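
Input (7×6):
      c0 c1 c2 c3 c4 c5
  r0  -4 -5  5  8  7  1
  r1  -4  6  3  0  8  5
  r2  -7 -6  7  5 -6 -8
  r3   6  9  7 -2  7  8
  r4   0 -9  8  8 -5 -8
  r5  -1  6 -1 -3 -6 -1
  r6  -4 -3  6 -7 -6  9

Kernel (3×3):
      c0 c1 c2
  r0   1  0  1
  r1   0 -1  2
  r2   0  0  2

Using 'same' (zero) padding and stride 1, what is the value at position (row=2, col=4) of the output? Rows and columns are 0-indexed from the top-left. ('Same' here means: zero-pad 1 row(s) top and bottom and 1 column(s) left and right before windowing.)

11

The receptive field on the zero-padded input at this output position is [0 8 5 / 5 -6 -8 / -2 7 8]. Elementwise product with the kernel and sum: 0·1 + 5·1 + -6·-1 + -8·2 + 8·2.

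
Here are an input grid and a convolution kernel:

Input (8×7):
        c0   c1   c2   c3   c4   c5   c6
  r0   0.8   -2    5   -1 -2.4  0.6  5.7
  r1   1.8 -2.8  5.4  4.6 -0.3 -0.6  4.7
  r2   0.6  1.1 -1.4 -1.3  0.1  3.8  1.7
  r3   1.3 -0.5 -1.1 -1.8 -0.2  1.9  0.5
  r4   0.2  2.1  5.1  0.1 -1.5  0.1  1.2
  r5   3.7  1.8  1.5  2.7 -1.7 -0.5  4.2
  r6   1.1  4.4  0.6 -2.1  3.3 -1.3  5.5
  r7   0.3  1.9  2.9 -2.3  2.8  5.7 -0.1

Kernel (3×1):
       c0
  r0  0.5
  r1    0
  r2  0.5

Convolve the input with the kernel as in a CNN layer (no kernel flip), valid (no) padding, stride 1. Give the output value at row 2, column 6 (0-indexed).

The receptive field on the input at this output position is [1.7 / 0.5 / 1.2]. Elementwise product with the kernel and sum: 1.7·0.5 + 1.2·0.5.

1.45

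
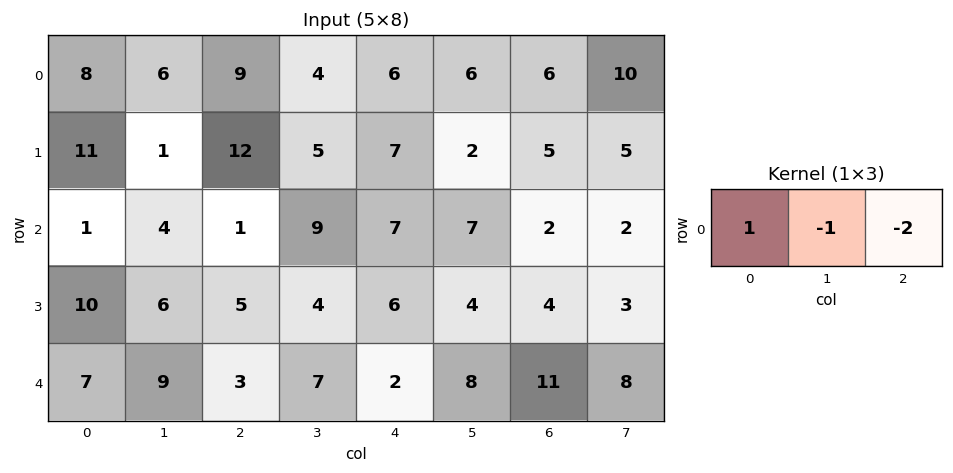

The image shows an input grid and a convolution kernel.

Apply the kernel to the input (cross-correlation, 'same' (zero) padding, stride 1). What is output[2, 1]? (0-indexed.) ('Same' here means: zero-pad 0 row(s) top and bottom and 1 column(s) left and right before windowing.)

-5

The receptive field on the zero-padded input at this output position is [1 4 1]. Elementwise product with the kernel and sum: 1·1 + 4·-1 + 1·-2.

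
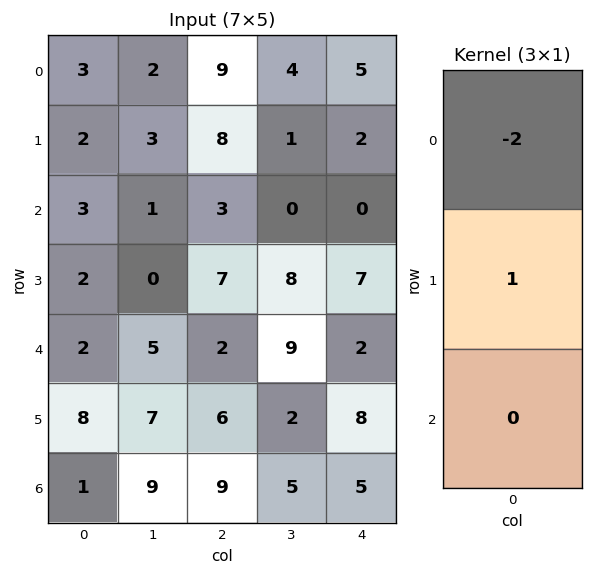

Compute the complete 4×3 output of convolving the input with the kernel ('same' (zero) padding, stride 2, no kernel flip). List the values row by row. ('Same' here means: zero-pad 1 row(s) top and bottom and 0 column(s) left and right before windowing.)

3 9 5
-1 -13 -4
-2 -12 -12
-15 -3 -11

Output[0,0]: The receptive field on the zero-padded input at this output position is [0 / 3 / 2]. Elementwise product with the kernel and sum: 0·-2 + 3·1.
Output[0,1]: The receptive field on the zero-padded input at this output position is [0 / 9 / 8]. Elementwise product with the kernel and sum: 0·-2 + 9·1.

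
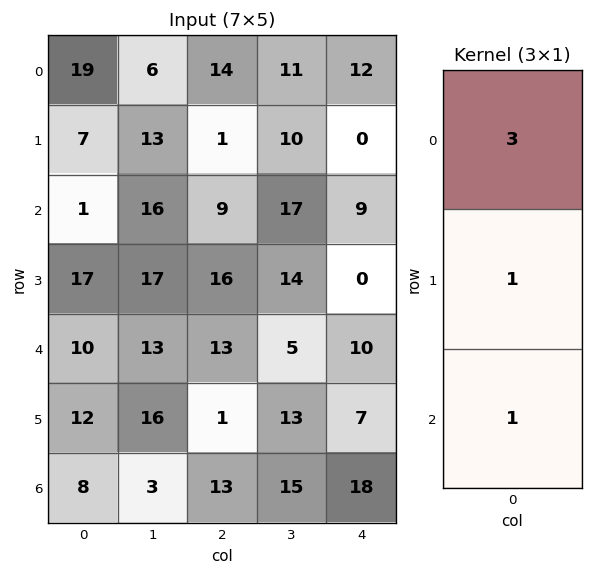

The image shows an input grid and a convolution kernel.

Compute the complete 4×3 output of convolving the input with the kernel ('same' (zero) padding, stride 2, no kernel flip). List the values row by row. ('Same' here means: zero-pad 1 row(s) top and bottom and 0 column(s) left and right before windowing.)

26 15 12
39 28 9
73 62 17
44 16 39

Output[0,0]: The receptive field on the zero-padded input at this output position is [0 / 19 / 7]. Elementwise product with the kernel and sum: 0·3 + 19·1 + 7·1.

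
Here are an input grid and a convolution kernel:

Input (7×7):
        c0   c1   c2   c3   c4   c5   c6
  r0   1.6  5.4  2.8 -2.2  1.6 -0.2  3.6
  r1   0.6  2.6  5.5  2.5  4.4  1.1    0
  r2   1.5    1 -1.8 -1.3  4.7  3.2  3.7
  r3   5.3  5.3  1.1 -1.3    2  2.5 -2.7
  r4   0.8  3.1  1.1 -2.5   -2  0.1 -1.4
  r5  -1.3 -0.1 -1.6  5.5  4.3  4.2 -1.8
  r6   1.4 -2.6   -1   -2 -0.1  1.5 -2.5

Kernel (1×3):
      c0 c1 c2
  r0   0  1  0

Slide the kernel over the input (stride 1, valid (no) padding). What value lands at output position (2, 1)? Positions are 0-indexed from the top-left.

-1.8

The receptive field on the input at this output position is [1 -1.8 -1.3]. Elementwise product with the kernel and sum: -1.8·1.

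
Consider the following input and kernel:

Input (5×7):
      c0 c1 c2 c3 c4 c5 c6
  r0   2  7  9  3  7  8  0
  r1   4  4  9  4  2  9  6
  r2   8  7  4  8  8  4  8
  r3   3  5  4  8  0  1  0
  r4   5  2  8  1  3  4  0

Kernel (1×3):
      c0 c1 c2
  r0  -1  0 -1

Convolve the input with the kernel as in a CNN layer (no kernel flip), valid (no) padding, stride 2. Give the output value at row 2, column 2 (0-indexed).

The receptive field on the input at this output position is [3 4 0]. Elementwise product with the kernel and sum: 3·-1 + 0·-1.

-3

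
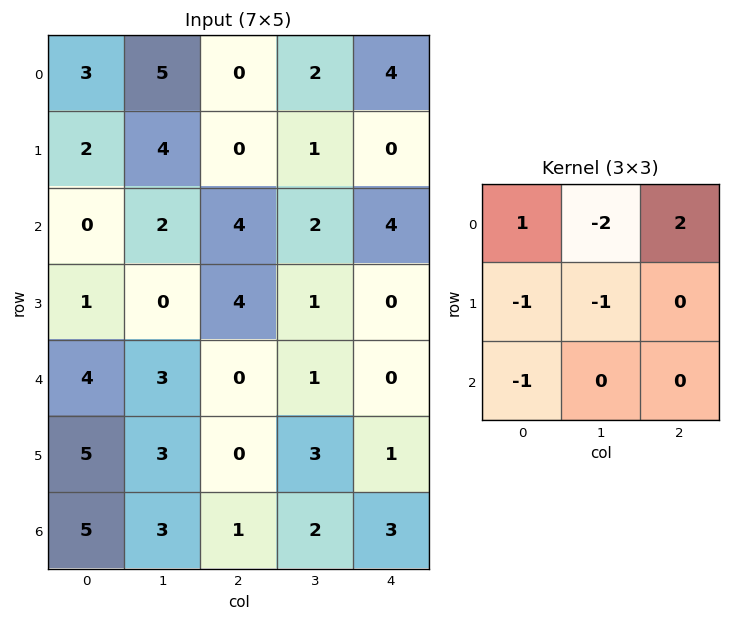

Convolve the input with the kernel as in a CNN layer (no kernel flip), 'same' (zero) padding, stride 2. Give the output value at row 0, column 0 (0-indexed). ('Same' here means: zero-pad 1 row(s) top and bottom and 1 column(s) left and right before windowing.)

The receptive field on the zero-padded input at this output position is [0 0 0 / 0 3 5 / 0 2 4]. Elementwise product with the kernel and sum: 0·1 + 0·-2 + 0·2 + 0·-1 + 3·-1 + 0·-1.

-3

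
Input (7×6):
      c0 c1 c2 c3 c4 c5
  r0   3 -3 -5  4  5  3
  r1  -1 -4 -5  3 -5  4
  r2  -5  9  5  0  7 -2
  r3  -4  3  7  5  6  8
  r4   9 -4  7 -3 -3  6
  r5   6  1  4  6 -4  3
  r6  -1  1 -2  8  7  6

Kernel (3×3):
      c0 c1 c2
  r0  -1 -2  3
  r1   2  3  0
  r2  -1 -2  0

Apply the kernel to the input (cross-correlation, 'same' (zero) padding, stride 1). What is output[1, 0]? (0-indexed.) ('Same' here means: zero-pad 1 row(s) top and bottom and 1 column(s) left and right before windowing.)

-8

The receptive field on the zero-padded input at this output position is [0 3 -3 / 0 -1 -4 / 0 -5 9]. Elementwise product with the kernel and sum: 0·-1 + 3·-2 + -3·3 + 0·2 + -1·3 + 0·-1 + -5·-2.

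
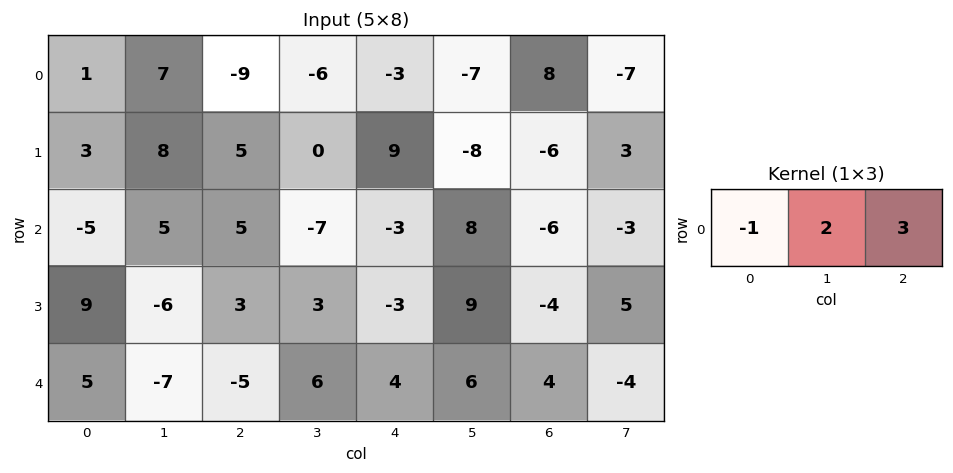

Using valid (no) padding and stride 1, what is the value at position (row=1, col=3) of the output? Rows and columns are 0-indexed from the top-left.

The receptive field on the input at this output position is [0 9 -8]. Elementwise product with the kernel and sum: 0·-1 + 9·2 + -8·3.

-6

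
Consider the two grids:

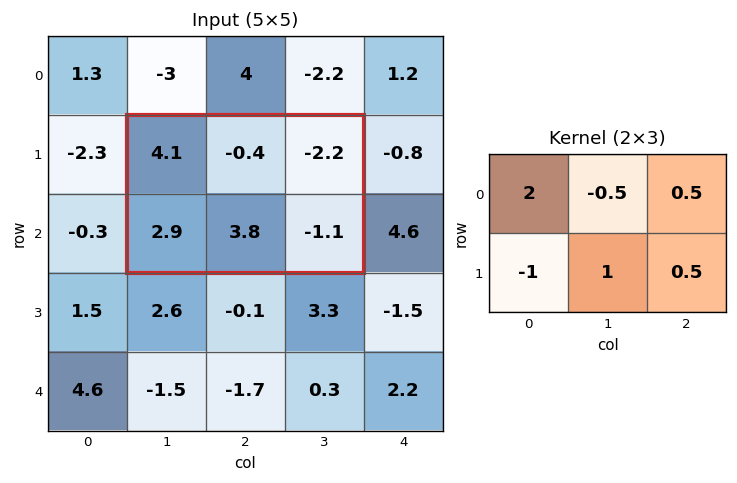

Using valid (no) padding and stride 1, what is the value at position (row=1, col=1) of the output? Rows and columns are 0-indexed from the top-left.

7.65

The receptive field on the input at this output position is [4.1 -0.4 -2.2 / 2.9 3.8 -1.1]. Elementwise product with the kernel and sum: 4.1·2 + -0.4·-0.5 + -2.2·0.5 + 2.9·-1 + 3.8·1 + -1.1·0.5.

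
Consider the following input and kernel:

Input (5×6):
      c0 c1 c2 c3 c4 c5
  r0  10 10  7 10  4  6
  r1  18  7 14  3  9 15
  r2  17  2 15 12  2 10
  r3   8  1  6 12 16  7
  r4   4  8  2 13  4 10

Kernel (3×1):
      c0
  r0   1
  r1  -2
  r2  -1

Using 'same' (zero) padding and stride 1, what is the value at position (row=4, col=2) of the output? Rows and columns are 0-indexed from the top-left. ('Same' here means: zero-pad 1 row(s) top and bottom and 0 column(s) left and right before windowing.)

The receptive field on the zero-padded input at this output position is [6 / 2 / 0]. Elementwise product with the kernel and sum: 6·1 + 2·-2 + 0·-1.

2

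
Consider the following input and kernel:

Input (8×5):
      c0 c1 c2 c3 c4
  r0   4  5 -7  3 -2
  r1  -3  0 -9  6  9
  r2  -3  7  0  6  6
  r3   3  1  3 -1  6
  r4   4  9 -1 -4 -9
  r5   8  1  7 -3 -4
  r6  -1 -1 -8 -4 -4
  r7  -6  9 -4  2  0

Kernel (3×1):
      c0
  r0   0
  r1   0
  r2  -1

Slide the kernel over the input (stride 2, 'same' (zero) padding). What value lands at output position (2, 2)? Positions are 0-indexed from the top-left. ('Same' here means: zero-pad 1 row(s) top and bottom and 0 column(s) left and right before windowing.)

The receptive field on the zero-padded input at this output position is [6 / -9 / -4]. Elementwise product with the kernel and sum: -4·-1.

4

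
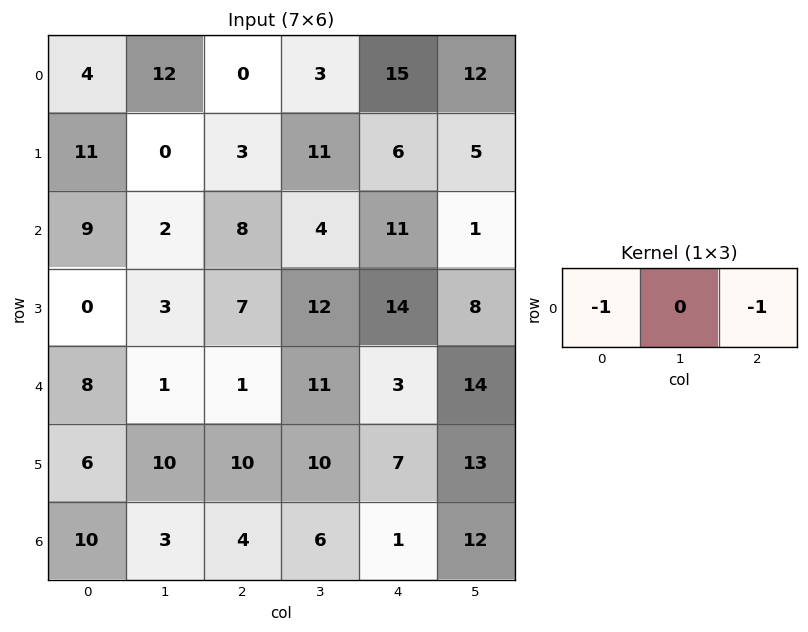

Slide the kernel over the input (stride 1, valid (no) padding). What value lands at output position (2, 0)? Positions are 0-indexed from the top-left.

The receptive field on the input at this output position is [9 2 8]. Elementwise product with the kernel and sum: 9·-1 + 8·-1.

-17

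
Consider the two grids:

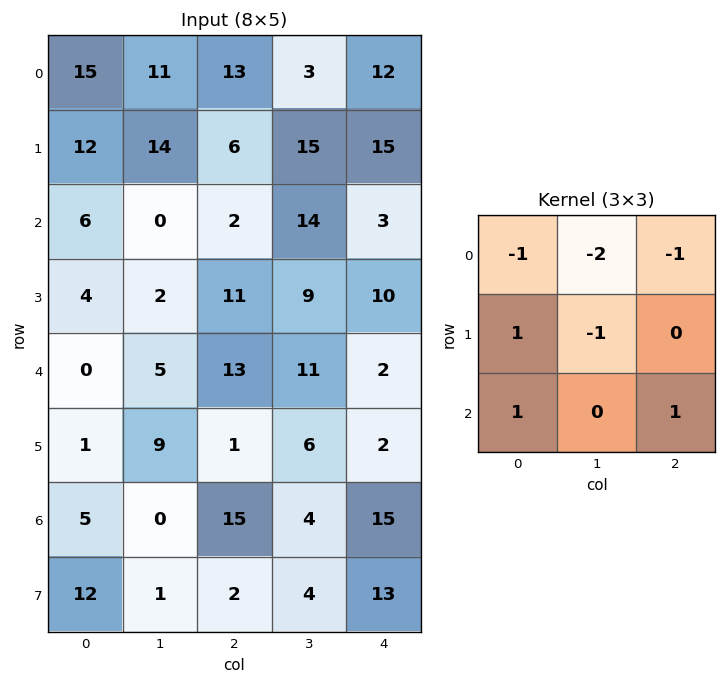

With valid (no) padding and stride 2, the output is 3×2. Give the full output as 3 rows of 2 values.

-44 -35
7 -16
-11 -12

Output[0,0]: The receptive field on the input at this output position is [15 11 13 / 12 14 6 / 6 0 2]. Elementwise product with the kernel and sum: 15·-1 + 11·-2 + 13·-1 + 12·1 + 14·-1 + 6·1 + 2·1.
Output[0,1]: The receptive field on the input at this output position is [13 3 12 / 6 15 15 / 2 14 3]. Elementwise product with the kernel and sum: 13·-1 + 3·-2 + 12·-1 + 6·1 + 15·-1 + 2·1 + 3·1.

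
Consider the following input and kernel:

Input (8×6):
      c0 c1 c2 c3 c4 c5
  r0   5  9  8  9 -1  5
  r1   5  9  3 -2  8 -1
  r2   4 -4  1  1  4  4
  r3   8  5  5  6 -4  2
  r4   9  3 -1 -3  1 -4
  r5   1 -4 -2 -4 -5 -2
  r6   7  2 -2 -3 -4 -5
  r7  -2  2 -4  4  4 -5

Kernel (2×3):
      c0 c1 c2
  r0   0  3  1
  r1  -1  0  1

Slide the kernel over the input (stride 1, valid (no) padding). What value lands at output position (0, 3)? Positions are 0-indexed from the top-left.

The receptive field on the input at this output position is [9 -1 5 / -2 8 -1]. Elementwise product with the kernel and sum: -1·3 + 5·1 + -2·-1 + -1·1.

3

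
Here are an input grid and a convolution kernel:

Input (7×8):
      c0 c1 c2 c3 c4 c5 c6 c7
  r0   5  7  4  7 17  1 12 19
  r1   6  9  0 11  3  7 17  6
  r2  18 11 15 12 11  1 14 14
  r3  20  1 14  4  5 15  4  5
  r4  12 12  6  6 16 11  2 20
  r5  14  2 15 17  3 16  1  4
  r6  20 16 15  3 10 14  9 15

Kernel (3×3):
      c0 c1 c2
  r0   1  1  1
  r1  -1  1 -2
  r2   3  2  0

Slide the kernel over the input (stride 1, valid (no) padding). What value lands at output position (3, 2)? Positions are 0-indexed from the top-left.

70

The receptive field on the input at this output position is [14 4 5 / 6 6 16 / 15 17 3]. Elementwise product with the kernel and sum: 14·1 + 4·1 + 5·1 + 6·-1 + 6·1 + 16·-2 + 15·3 + 17·2.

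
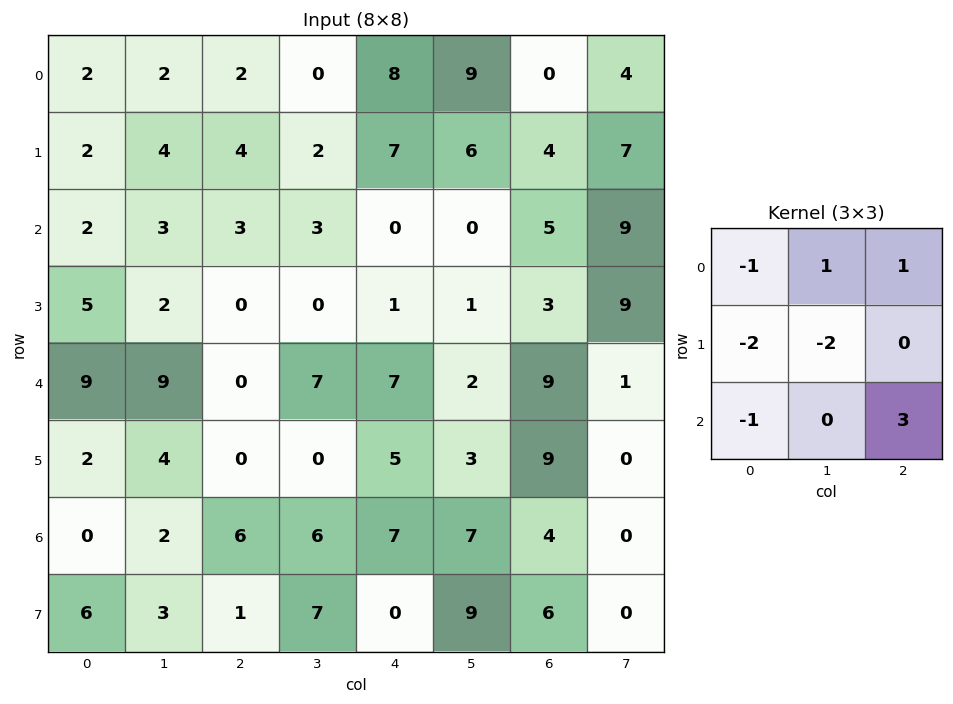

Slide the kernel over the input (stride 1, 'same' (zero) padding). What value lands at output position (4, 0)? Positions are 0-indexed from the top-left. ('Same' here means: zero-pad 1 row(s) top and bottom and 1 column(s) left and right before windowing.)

The receptive field on the zero-padded input at this output position is [0 5 2 / 0 9 9 / 0 2 4]. Elementwise product with the kernel and sum: 0·-1 + 5·1 + 2·1 + 0·-2 + 9·-2 + 0·-1 + 4·3.

1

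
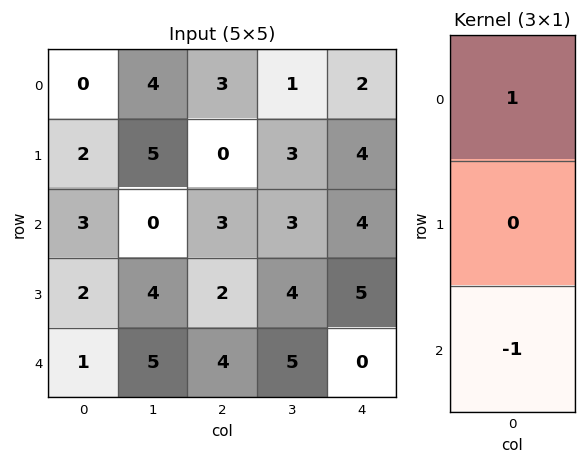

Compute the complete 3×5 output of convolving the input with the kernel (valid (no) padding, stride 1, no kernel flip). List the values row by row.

-3 4 0 -2 -2
0 1 -2 -1 -1
2 -5 -1 -2 4

Output[0,0]: The receptive field on the input at this output position is [0 / 2 / 3]. Elementwise product with the kernel and sum: 0·1 + 3·-1.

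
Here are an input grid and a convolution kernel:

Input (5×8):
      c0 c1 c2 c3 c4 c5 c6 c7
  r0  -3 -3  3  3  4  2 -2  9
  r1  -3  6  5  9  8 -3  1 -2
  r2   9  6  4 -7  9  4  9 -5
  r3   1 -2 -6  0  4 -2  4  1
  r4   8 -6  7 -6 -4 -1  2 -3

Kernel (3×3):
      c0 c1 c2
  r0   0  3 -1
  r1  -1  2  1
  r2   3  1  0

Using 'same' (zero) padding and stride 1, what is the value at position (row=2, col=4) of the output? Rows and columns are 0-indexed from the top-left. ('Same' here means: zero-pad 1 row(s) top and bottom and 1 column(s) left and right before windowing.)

The receptive field on the zero-padded input at this output position is [9 8 -3 / -7 9 4 / 0 4 -2]. Elementwise product with the kernel and sum: 8·3 + -3·-1 + -7·-1 + 9·2 + 4·1 + 0·3 + 4·1.

60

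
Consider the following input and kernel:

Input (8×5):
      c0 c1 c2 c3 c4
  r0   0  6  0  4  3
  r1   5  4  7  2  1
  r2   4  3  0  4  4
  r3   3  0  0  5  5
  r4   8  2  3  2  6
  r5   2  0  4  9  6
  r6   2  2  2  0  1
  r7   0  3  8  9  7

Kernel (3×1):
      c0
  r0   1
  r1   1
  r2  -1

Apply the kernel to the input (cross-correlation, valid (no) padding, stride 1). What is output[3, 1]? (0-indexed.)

2

The receptive field on the input at this output position is [0 / 2 / 0]. Elementwise product with the kernel and sum: 0·1 + 2·1 + 0·-1.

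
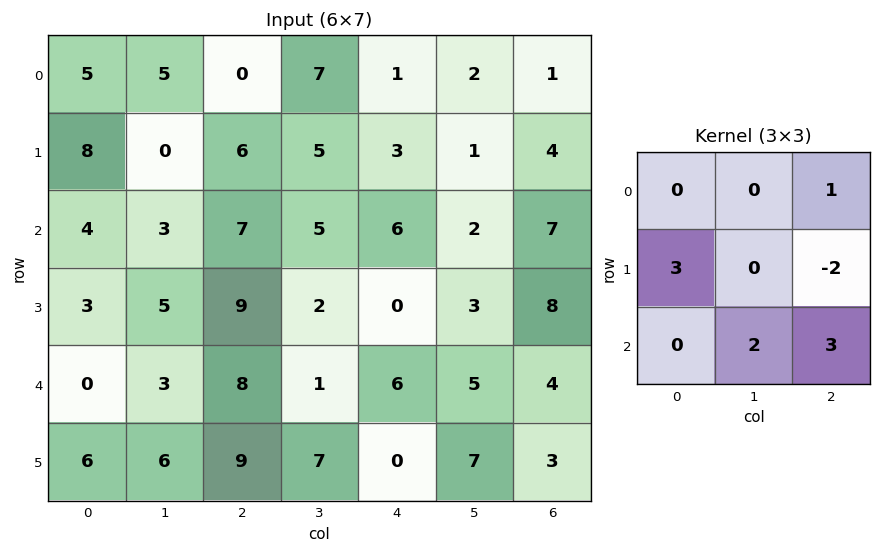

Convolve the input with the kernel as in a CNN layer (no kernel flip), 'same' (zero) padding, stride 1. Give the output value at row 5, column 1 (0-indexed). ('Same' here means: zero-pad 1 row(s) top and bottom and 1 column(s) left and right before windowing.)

8

The receptive field on the zero-padded input at this output position is [0 3 8 / 6 6 9 / 0 0 0]. Elementwise product with the kernel and sum: 8·1 + 6·3 + 9·-2 + 0·2 + 0·3.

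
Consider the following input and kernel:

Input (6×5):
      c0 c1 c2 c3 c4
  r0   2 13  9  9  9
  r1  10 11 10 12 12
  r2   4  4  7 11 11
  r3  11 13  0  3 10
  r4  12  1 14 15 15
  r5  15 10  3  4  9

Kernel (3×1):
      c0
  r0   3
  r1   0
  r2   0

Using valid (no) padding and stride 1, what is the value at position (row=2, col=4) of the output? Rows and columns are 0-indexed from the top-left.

The receptive field on the input at this output position is [11 / 10 / 15]. Elementwise product with the kernel and sum: 11·3.

33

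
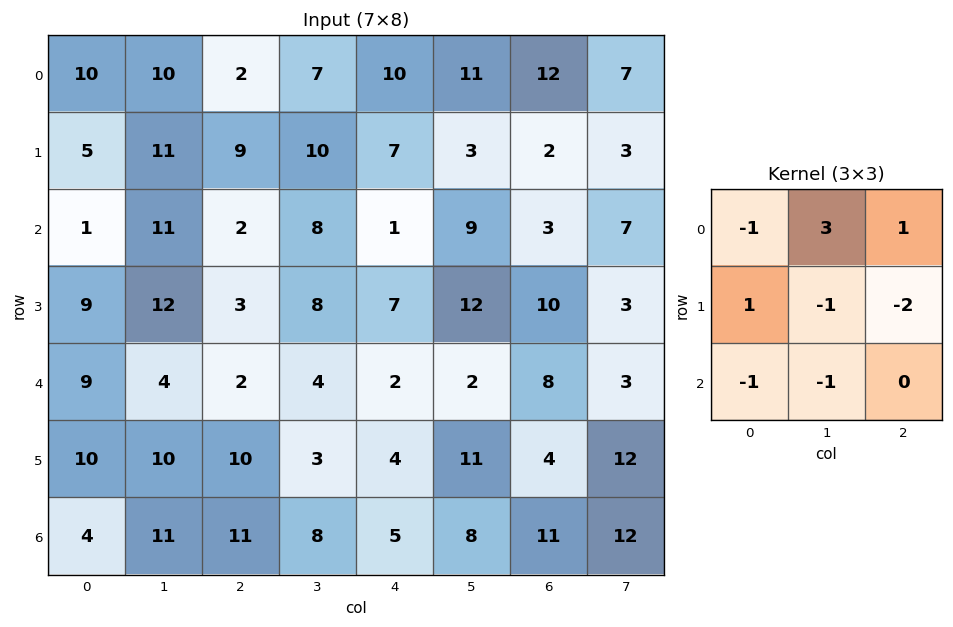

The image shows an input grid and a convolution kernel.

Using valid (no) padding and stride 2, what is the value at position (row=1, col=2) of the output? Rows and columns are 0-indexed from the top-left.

The receptive field on the input at this output position is [1 9 3 / 7 12 10 / 2 2 8]. Elementwise product with the kernel and sum: 1·-1 + 9·3 + 3·1 + 7·1 + 12·-1 + 10·-2 + 2·-1 + 2·-1.

0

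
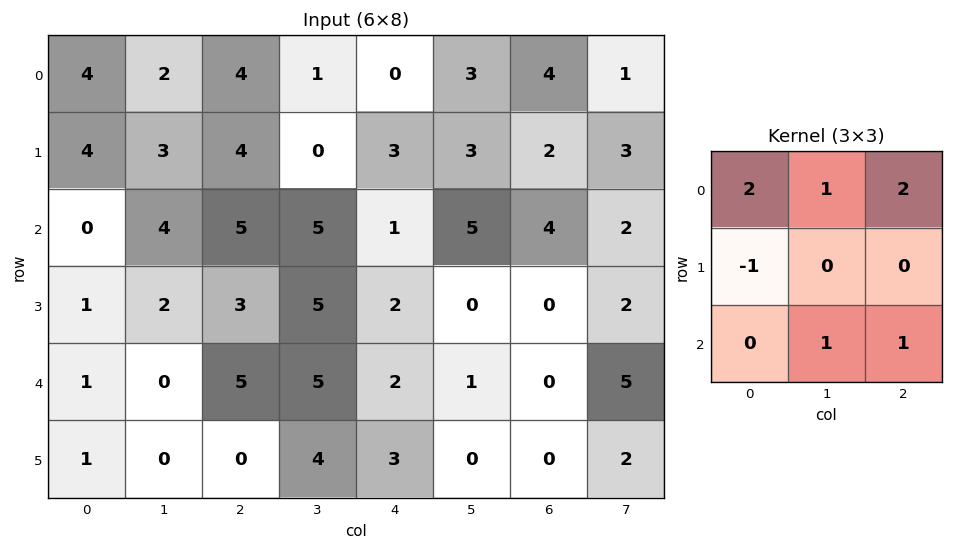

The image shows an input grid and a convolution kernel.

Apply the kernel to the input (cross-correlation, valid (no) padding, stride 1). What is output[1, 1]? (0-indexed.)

14

The receptive field on the input at this output position is [3 4 0 / 4 5 5 / 2 3 5]. Elementwise product with the kernel and sum: 3·2 + 4·1 + 0·2 + 4·-1 + 3·1 + 5·1.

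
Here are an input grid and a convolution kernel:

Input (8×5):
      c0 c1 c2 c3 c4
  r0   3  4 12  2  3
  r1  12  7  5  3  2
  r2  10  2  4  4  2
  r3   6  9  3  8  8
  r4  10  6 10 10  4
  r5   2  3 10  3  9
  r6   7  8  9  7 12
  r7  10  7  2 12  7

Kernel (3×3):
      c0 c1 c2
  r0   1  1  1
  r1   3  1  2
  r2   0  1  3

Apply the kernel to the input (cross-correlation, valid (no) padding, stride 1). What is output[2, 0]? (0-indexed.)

The receptive field on the input at this output position is [10 2 4 / 6 9 3 / 10 6 10]. Elementwise product with the kernel and sum: 10·1 + 2·1 + 4·1 + 6·3 + 9·1 + 3·2 + 6·1 + 10·3.

85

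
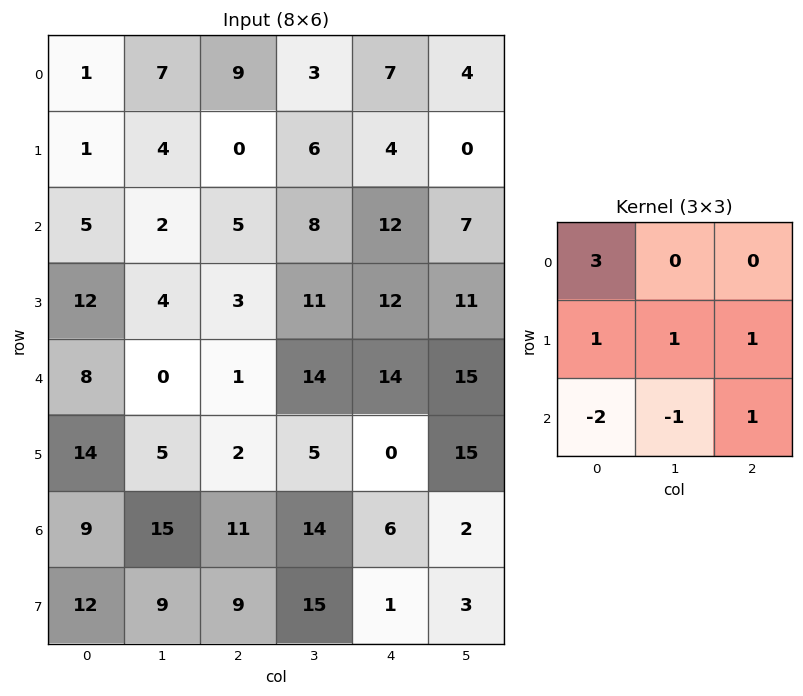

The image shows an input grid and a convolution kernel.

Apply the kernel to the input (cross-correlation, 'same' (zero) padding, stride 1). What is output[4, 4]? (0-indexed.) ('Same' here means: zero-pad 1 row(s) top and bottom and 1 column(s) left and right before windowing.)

81

The receptive field on the zero-padded input at this output position is [11 12 11 / 14 14 15 / 5 0 15]. Elementwise product with the kernel and sum: 11·3 + 14·1 + 14·1 + 15·1 + 5·-2 + 0·-1 + 15·1.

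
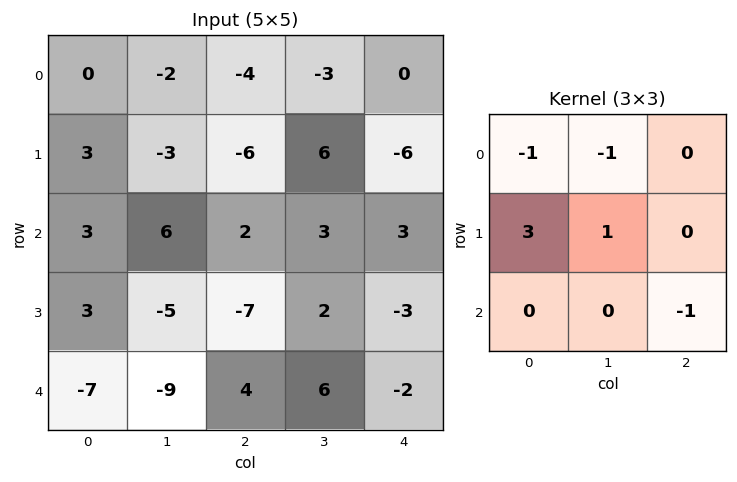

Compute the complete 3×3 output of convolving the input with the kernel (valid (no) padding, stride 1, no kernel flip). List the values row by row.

Output[0,0]: The receptive field on the input at this output position is [0 -2 -4 / 3 -3 -6 / 3 6 2]. Elementwise product with the kernel and sum: 0·-1 + -2·-1 + 3·3 + -3·1 + 2·-1.

6 -12 -8
22 27 12
-9 -36 -22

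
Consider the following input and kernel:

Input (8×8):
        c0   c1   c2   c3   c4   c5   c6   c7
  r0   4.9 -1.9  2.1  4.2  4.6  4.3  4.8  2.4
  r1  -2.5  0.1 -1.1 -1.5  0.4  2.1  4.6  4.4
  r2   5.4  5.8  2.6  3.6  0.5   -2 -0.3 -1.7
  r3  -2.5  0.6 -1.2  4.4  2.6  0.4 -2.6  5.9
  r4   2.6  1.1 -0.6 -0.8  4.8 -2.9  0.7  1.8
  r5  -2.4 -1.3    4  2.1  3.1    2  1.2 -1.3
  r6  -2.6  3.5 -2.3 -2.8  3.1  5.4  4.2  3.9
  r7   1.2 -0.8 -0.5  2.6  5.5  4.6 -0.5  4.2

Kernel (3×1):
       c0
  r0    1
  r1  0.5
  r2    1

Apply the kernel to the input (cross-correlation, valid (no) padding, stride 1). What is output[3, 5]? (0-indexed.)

0.95

The receptive field on the input at this output position is [0.4 / -2.9 / 2]. Elementwise product with the kernel and sum: 0.4·1 + -2.9·0.5 + 2·1.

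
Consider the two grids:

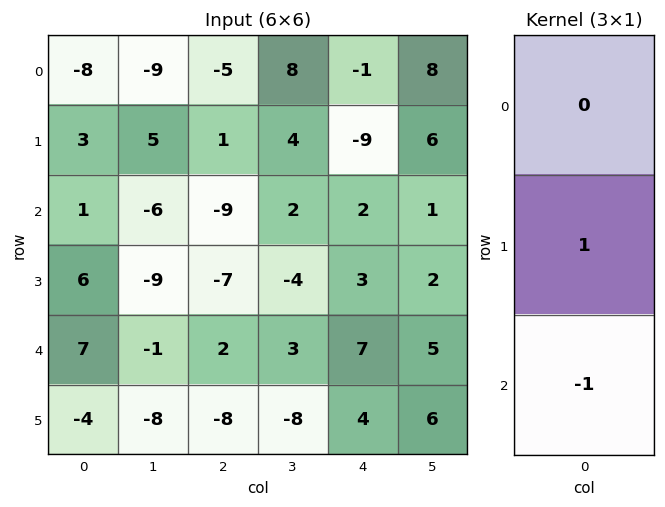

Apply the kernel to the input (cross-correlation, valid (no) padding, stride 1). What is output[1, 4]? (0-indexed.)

-1

The receptive field on the input at this output position is [-9 / 2 / 3]. Elementwise product with the kernel and sum: 2·1 + 3·-1.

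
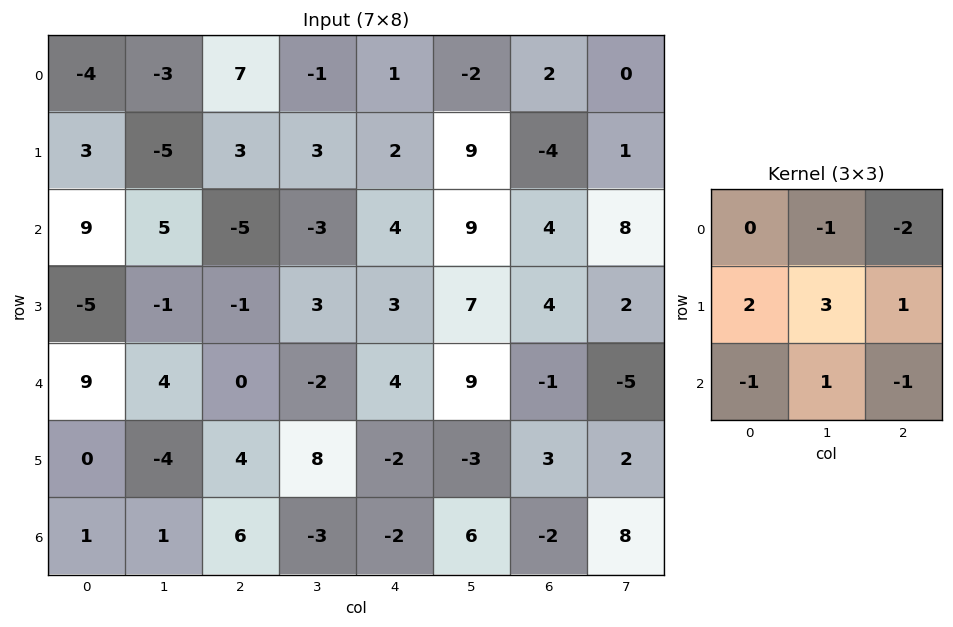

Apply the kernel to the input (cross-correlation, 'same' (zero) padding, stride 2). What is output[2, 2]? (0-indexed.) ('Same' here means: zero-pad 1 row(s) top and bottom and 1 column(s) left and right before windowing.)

The receptive field on the zero-padded input at this output position is [3 3 7 / -2 4 9 / 8 -2 -3]. Elementwise product with the kernel and sum: 3·-1 + 7·-2 + -2·2 + 4·3 + 9·1 + 8·-1 + -2·1 + -3·-1.

-7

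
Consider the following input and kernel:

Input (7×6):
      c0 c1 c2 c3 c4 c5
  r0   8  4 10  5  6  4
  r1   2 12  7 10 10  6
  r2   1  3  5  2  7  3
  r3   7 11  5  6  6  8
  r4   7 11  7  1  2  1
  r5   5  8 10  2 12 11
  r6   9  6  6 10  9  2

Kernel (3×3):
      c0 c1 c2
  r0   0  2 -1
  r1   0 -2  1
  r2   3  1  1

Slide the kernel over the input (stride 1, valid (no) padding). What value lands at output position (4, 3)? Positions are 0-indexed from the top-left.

The receptive field on the input at this output position is [1 2 1 / 2 12 11 / 10 9 2]. Elementwise product with the kernel and sum: 2·2 + 1·-1 + 12·-2 + 11·1 + 10·3 + 9·1 + 2·1.

31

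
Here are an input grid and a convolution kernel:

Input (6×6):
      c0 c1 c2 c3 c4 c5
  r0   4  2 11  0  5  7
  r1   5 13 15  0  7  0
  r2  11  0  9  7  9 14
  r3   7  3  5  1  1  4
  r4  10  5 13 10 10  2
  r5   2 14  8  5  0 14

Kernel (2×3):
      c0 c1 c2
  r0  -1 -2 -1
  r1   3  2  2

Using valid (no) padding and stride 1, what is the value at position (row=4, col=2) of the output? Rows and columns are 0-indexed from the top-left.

The receptive field on the input at this output position is [13 10 10 / 8 5 0]. Elementwise product with the kernel and sum: 13·-1 + 10·-2 + 10·-1 + 8·3 + 5·2 + 0·2.

-9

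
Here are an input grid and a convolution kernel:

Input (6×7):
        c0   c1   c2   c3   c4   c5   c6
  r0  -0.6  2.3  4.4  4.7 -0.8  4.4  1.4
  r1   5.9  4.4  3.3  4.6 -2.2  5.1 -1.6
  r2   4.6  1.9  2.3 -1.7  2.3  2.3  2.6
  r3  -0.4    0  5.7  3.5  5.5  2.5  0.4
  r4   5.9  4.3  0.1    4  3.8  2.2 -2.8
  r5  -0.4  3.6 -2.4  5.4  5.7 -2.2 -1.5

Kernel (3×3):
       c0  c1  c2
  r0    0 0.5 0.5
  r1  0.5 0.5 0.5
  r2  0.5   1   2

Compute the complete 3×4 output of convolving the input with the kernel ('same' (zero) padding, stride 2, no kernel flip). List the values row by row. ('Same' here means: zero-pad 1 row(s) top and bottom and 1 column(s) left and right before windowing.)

Output[0,0]: The receptive field on the zero-padded input at this output position is [0 0 0 / 0 -0.6 2.3 / 0 5.9 4.4]. Elementwise product with the kernel and sum: 0·0.5 + 0·0.5 + 0·0.5 + -0.6·0.5 + 2.3·0.5 + 0·0.5 + 5.9·1 + 4.4·2.
Output[0,1]: The receptive field on the zero-padded input at this output position is [0 0 0 / 2.3 4.4 4.7 / 4.4 3.3 4.6]. Elementwise product with the kernel and sum: 0·0.5 + 0·0.5 + 2.3·0.5 + 4.4·0.5 + 4.7·0.5 + 4.4·0.5 + 3.3·1 + 4.6·2.

15.55 20.4 14.45 3.85
8 17.9 15.15 3.3
11.7 19 13 -2.7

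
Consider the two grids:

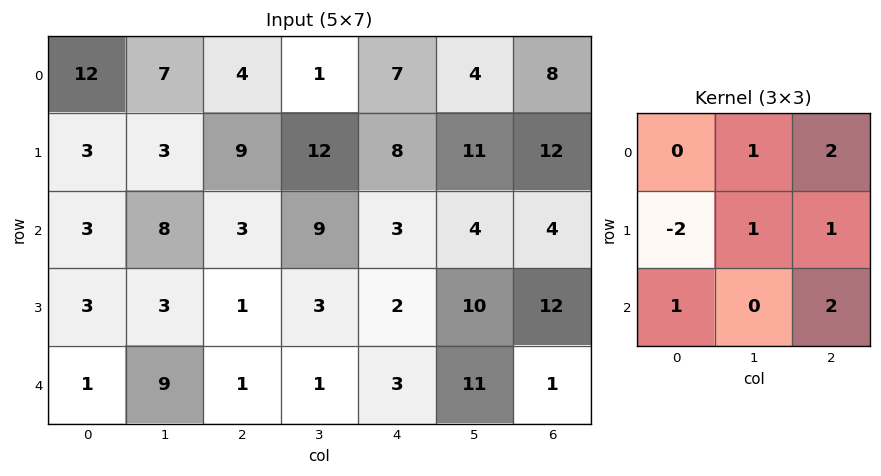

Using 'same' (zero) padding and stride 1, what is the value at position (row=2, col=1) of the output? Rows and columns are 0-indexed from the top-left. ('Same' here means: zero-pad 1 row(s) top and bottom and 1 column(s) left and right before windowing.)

31

The receptive field on the zero-padded input at this output position is [3 3 9 / 3 8 3 / 3 3 1]. Elementwise product with the kernel and sum: 3·1 + 9·2 + 3·-2 + 8·1 + 3·1 + 3·1 + 1·2.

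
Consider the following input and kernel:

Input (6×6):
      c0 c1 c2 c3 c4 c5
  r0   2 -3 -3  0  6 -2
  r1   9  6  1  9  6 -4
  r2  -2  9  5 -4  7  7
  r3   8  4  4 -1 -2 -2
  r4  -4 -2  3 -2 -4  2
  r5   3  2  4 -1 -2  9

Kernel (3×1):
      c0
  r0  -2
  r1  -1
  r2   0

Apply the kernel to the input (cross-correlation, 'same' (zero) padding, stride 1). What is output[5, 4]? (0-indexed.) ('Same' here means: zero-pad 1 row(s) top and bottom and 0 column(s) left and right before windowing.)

The receptive field on the zero-padded input at this output position is [-4 / -2 / 0]. Elementwise product with the kernel and sum: -4·-2 + -2·-1.

10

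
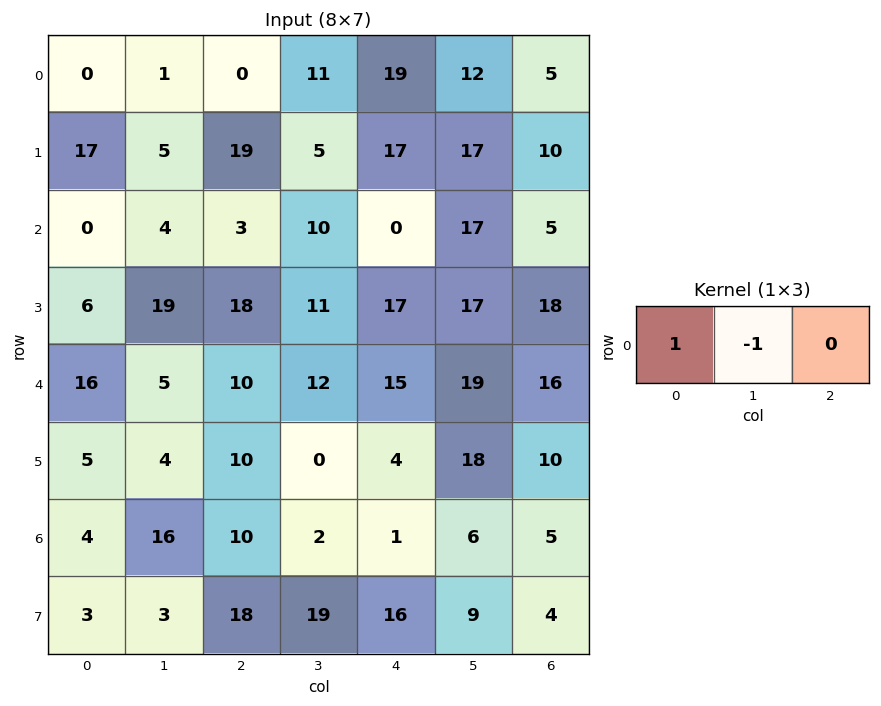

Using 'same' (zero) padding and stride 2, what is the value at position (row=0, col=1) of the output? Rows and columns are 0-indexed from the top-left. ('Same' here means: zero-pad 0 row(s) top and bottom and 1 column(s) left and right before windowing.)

The receptive field on the zero-padded input at this output position is [1 0 11]. Elementwise product with the kernel and sum: 1·1 + 0·-1.

1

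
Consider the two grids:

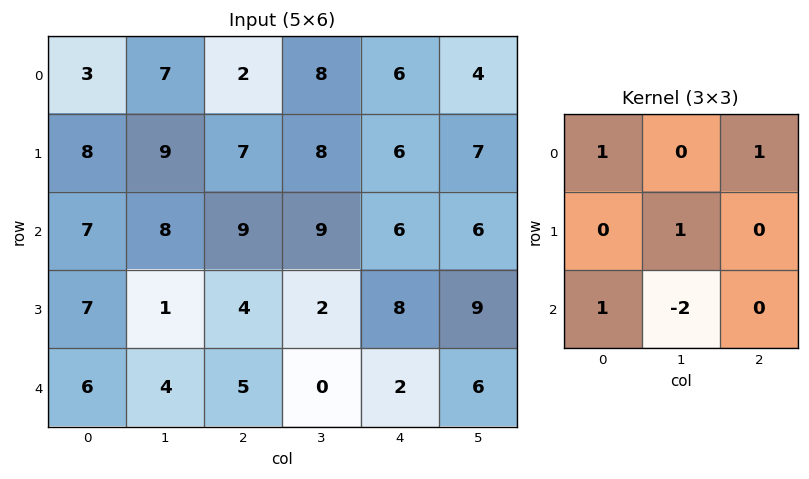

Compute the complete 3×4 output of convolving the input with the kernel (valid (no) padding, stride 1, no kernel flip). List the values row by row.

Output[0,0]: The receptive field on the input at this output position is [3 7 2 / 8 9 7 / 7 8 9]. Elementwise product with the kernel and sum: 3·1 + 2·1 + 9·1 + 7·1 + 8·-2.
Output[0,1]: The receptive field on the input at this output position is [7 2 8 / 9 7 8 / 8 9 9]. Elementwise product with the kernel and sum: 7·1 + 8·1 + 7·1 + 8·1 + 9·-2.

5 12 7 15
28 19 22 7
15 15 22 19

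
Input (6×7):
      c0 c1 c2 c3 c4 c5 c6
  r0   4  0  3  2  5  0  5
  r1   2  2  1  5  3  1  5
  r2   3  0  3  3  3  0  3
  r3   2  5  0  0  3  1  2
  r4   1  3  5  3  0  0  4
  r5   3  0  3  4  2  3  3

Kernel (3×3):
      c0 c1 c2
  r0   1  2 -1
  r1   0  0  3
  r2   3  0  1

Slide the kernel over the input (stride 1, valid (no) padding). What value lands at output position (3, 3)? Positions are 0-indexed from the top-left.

20

The receptive field on the input at this output position is [0 3 1 / 3 0 0 / 4 2 3]. Elementwise product with the kernel and sum: 0·1 + 3·2 + 1·-1 + 0·3 + 4·3 + 3·1.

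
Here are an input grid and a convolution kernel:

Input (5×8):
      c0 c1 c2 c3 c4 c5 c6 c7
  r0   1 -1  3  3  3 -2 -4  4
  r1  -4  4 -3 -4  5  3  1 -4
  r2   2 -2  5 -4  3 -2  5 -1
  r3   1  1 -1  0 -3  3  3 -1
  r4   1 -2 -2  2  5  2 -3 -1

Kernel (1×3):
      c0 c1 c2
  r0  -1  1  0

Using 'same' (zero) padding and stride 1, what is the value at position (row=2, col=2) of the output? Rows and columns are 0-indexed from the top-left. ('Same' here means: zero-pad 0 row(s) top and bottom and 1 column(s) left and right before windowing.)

The receptive field on the zero-padded input at this output position is [-2 5 -4]. Elementwise product with the kernel and sum: -2·-1 + 5·1.

7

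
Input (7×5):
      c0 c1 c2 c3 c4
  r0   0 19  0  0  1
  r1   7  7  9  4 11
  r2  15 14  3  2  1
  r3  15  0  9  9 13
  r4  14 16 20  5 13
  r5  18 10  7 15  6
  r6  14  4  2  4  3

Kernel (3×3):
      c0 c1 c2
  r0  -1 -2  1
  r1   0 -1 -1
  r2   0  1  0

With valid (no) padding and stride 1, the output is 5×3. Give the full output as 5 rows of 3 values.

Output[0,0]: The receptive field on the input at this output position is [0 19 0 / 7 7 9 / 15 14 3]. Elementwise product with the kernel and sum: 0·-1 + 19·-2 + 0·1 + 7·-1 + 9·-1 + 14·1.

-40 -29 -12
-29 -17 0
-33 -16 -23
-32 -27 -17
-39 -71 -34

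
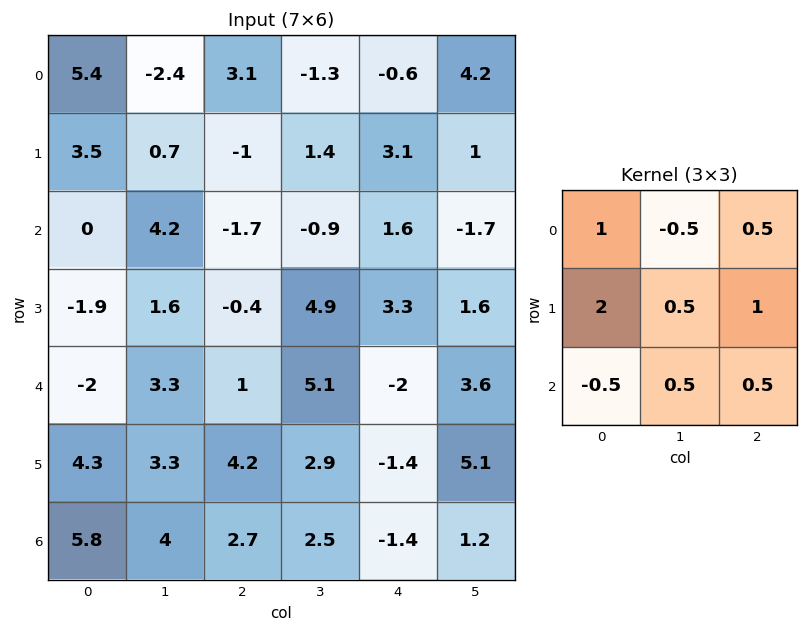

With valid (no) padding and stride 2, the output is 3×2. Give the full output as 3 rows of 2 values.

Output[0,0]: The receptive field on the input at this output position is [5.4 -2.4 3.1 / 3.5 0.7 -1 / 0 4.2 -1.7]. Elementwise product with the kernel and sum: 5.4·1 + -2.4·-0.5 + 3.1·0.5 + 3.5·2 + 0.7·0.5 + -1·1 + 0·-0.5 + 4.2·0.5 + -1.7·0.5.
Output[0,1]: The receptive field on the input at this output position is [3.1 -1.3 -0.6 / -1 1.4 3.1 / -1.7 -0.9 1.6]. Elementwise product with the kernel and sum: 3.1·1 + -1.3·-0.5 + -0.6·0.5 + -1·2 + 1.4·0.5 + 3.1·1 + -1.7·-0.5 + -0.9·0.5 + 1.6·0.5.

15.75 6.45
-3.2 5.55
11.75 5.1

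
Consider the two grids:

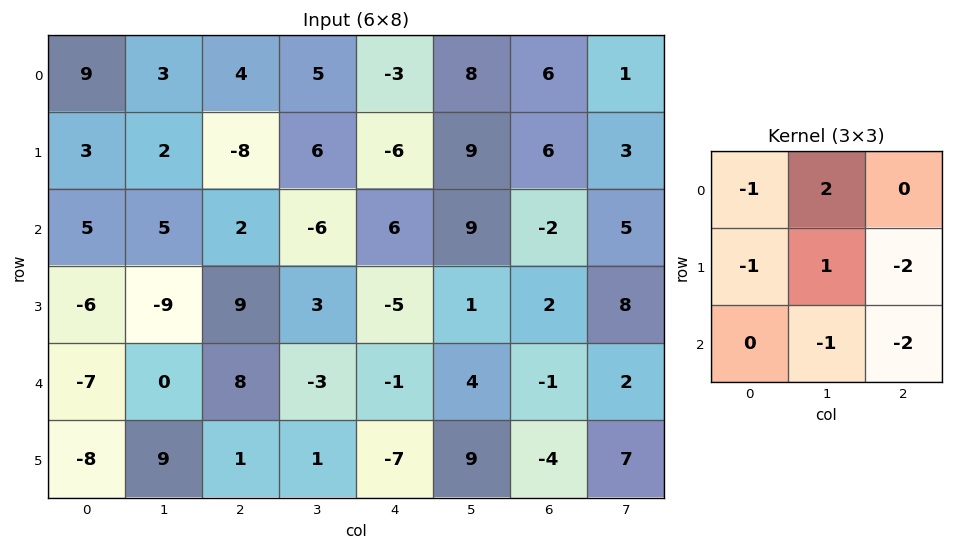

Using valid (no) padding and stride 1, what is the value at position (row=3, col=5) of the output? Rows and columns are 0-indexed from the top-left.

The receptive field on the input at this output position is [1 2 8 / 4 -1 2 / 9 -4 7]. Elementwise product with the kernel and sum: 1·-1 + 2·2 + 4·-1 + -1·1 + 2·-2 + -4·-1 + 7·-2.

-16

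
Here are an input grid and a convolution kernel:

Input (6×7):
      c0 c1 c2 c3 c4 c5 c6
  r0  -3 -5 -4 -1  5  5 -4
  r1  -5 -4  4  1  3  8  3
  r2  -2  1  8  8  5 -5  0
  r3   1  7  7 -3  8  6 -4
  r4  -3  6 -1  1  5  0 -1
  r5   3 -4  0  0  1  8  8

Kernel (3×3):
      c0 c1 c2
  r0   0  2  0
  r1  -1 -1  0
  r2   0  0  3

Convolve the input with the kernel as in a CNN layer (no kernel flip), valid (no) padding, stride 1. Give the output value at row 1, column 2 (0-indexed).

10

The receptive field on the input at this output position is [4 1 3 / 8 8 5 / 7 -3 8]. Elementwise product with the kernel and sum: 1·2 + 8·-1 + 8·-1 + 8·3.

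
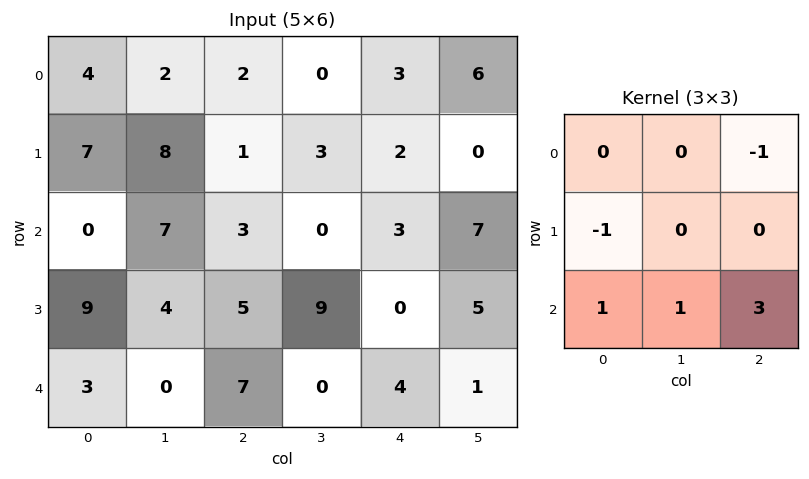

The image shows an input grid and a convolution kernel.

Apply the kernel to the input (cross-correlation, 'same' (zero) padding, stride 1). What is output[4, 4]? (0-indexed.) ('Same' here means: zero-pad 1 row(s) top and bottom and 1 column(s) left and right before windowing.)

-5

The receptive field on the zero-padded input at this output position is [9 0 5 / 0 4 1 / 0 0 0]. Elementwise product with the kernel and sum: 5·-1 + 0·-1 + 0·1 + 0·1 + 0·3.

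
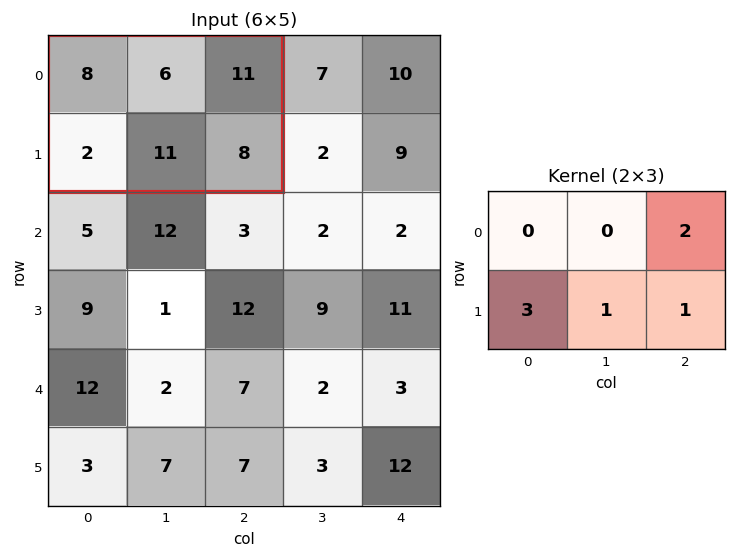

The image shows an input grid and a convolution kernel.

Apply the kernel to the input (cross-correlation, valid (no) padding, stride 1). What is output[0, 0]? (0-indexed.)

47

The receptive field on the input at this output position is [8 6 11 / 2 11 8]. Elementwise product with the kernel and sum: 11·2 + 2·3 + 11·1 + 8·1.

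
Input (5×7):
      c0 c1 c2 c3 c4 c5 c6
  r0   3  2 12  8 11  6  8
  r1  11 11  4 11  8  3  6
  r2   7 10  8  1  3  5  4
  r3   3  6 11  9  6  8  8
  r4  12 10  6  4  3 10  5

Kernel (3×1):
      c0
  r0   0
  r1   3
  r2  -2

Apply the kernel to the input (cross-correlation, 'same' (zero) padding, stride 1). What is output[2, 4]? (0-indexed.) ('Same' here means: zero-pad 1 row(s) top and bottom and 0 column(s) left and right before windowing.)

The receptive field on the zero-padded input at this output position is [8 / 3 / 6]. Elementwise product with the kernel and sum: 3·3 + 6·-2.

-3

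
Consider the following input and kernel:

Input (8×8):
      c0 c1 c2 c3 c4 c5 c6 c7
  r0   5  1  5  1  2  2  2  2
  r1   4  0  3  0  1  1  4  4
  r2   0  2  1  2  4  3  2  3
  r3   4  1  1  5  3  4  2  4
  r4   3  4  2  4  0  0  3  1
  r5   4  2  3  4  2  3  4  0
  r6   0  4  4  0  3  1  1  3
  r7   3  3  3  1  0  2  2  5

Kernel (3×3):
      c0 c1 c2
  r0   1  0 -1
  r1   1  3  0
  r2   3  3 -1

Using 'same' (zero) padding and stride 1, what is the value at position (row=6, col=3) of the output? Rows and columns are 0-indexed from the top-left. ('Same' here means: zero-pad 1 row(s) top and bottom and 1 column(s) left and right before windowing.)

17

The receptive field on the zero-padded input at this output position is [3 4 2 / 4 0 3 / 3 1 0]. Elementwise product with the kernel and sum: 3·1 + 2·-1 + 4·1 + 0·3 + 3·3 + 1·3 + 0·-1.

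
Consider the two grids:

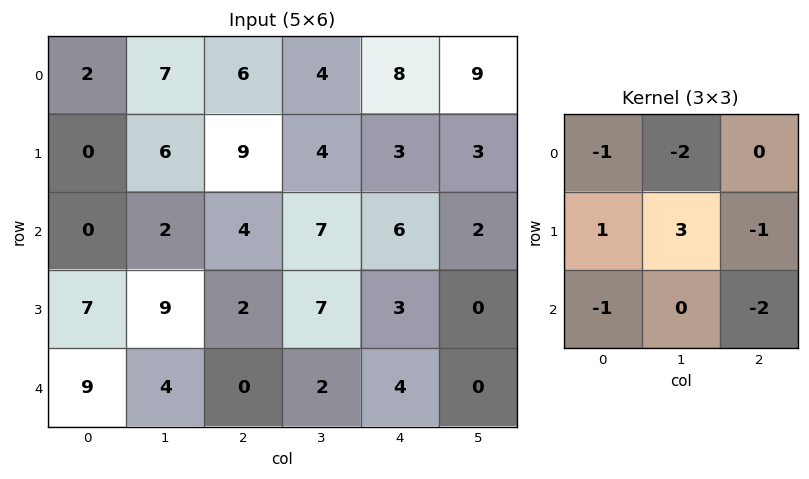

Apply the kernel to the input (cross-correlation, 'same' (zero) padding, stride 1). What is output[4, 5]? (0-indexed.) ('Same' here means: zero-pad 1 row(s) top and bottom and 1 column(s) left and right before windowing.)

1

The receptive field on the zero-padded input at this output position is [3 0 0 / 4 0 0 / 0 0 0]. Elementwise product with the kernel and sum: 3·-1 + 0·-2 + 4·1 + 0·3 + 0·-1 + 0·-1 + 0·-2.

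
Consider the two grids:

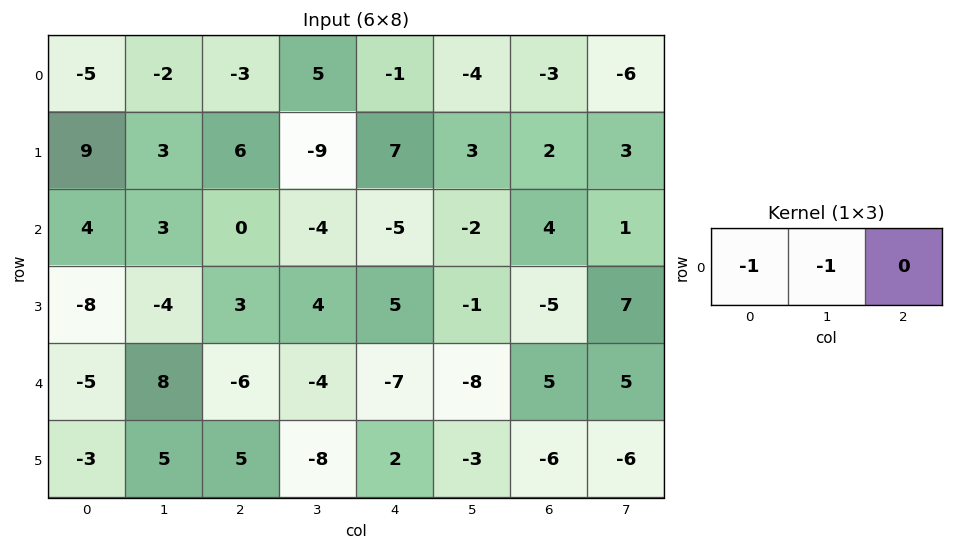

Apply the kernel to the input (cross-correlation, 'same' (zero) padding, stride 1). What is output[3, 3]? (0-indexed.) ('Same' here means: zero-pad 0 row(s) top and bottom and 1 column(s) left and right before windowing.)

The receptive field on the zero-padded input at this output position is [3 4 5]. Elementwise product with the kernel and sum: 3·-1 + 4·-1.

-7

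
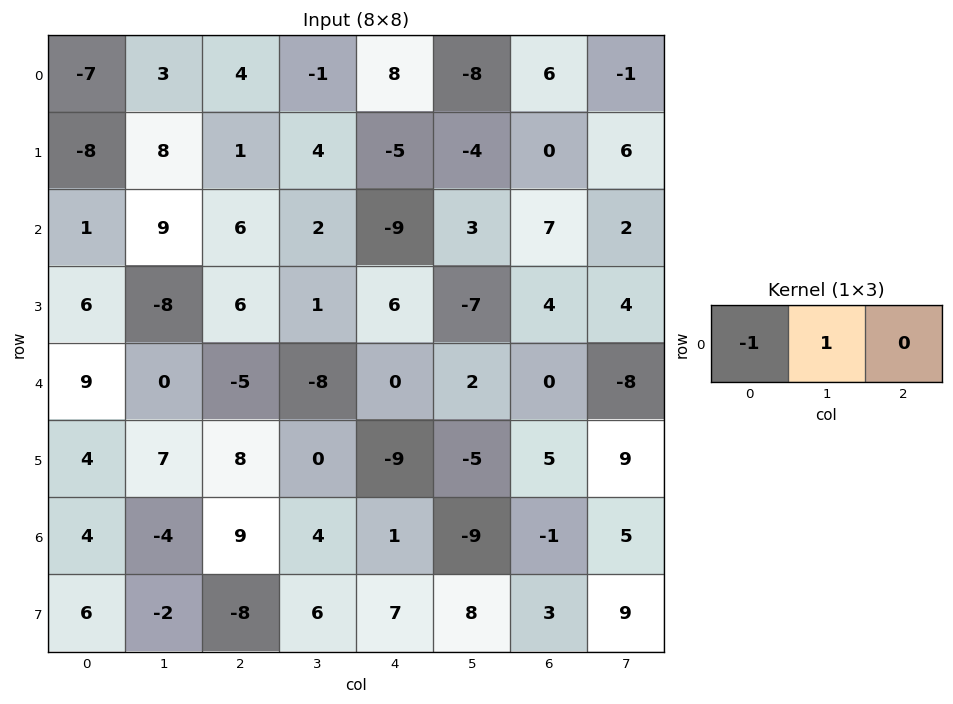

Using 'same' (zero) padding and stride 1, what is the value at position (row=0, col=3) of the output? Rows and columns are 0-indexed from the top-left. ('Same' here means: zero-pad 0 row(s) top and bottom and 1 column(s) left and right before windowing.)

The receptive field on the zero-padded input at this output position is [4 -1 8]. Elementwise product with the kernel and sum: 4·-1 + -1·1.

-5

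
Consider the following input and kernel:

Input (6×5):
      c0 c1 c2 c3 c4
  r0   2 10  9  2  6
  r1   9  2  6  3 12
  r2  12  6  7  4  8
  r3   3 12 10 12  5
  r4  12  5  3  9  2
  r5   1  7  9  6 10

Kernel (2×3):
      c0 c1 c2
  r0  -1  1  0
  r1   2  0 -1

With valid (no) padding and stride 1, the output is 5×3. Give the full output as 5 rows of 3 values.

20 0 -7
10 12 3
-10 13 12
30 -1 6
-14 6 14

Output[0,0]: The receptive field on the input at this output position is [2 10 9 / 9 2 6]. Elementwise product with the kernel and sum: 2·-1 + 10·1 + 9·2 + 6·-1.
Output[0,1]: The receptive field on the input at this output position is [10 9 2 / 2 6 3]. Elementwise product with the kernel and sum: 10·-1 + 9·1 + 2·2 + 3·-1.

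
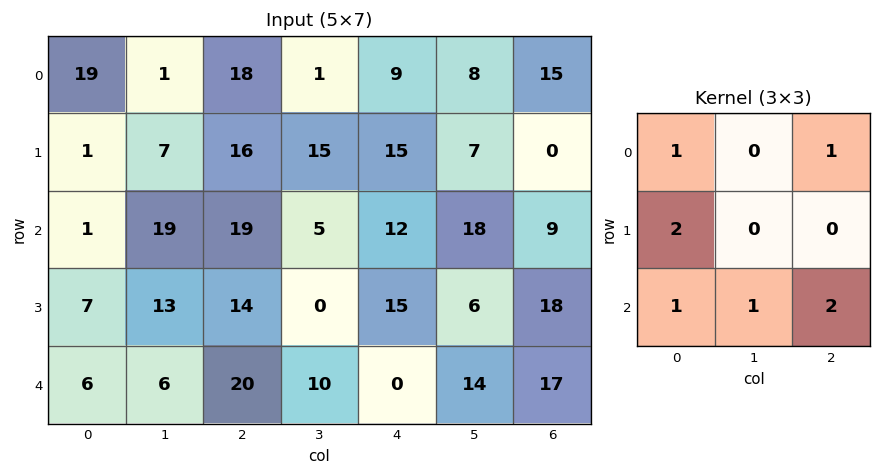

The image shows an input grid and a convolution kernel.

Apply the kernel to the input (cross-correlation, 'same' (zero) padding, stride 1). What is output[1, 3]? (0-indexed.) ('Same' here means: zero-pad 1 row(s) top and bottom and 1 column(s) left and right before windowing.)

107

The receptive field on the zero-padded input at this output position is [18 1 9 / 16 15 15 / 19 5 12]. Elementwise product with the kernel and sum: 18·1 + 9·1 + 16·2 + 19·1 + 5·1 + 12·2.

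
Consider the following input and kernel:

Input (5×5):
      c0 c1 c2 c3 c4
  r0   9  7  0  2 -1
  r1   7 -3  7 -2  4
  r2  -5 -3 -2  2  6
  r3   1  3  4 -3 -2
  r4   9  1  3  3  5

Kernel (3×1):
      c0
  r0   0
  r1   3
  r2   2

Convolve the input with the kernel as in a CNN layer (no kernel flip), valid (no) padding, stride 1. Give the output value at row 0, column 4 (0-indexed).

24

The receptive field on the input at this output position is [-1 / 4 / 6]. Elementwise product with the kernel and sum: 4·3 + 6·2.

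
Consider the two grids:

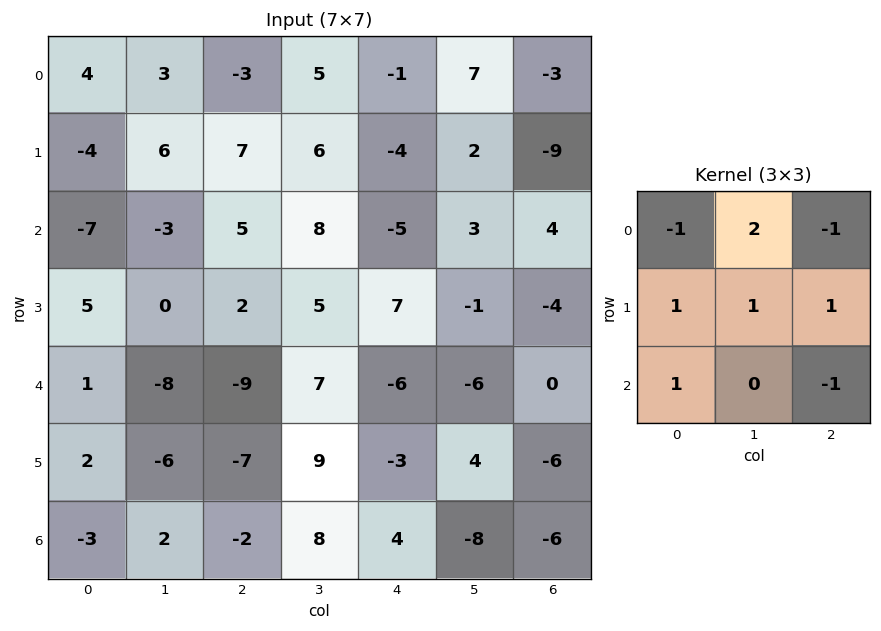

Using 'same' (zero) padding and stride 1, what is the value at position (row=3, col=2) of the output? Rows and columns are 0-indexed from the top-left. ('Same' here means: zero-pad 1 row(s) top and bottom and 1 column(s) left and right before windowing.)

-3

The receptive field on the zero-padded input at this output position is [-3 5 8 / 0 2 5 / -8 -9 7]. Elementwise product with the kernel and sum: -3·-1 + 5·2 + 8·-1 + 0·1 + 2·1 + 5·1 + -8·1 + 7·-1.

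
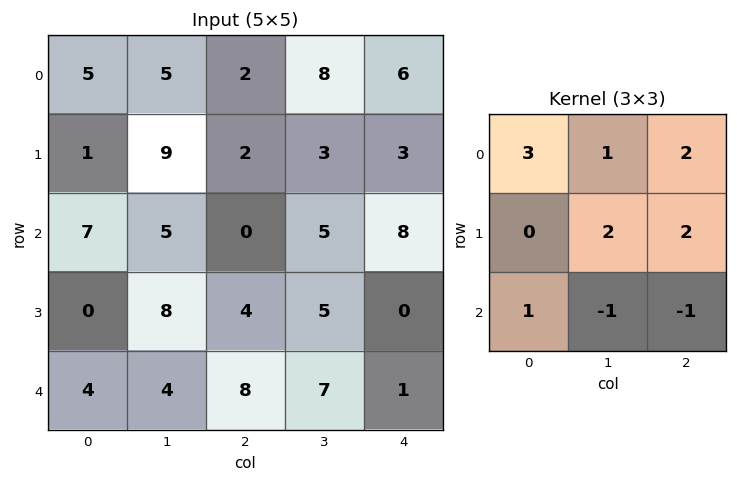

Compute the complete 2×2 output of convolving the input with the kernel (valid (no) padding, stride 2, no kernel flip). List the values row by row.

48 25
42 31

Output[0,0]: The receptive field on the input at this output position is [5 5 2 / 1 9 2 / 7 5 0]. Elementwise product with the kernel and sum: 5·3 + 5·1 + 2·2 + 9·2 + 2·2 + 7·1 + 5·-1 + 0·-1.
Output[0,1]: The receptive field on the input at this output position is [2 8 6 / 2 3 3 / 0 5 8]. Elementwise product with the kernel and sum: 2·3 + 8·1 + 6·2 + 3·2 + 3·2 + 0·1 + 5·-1 + 8·-1.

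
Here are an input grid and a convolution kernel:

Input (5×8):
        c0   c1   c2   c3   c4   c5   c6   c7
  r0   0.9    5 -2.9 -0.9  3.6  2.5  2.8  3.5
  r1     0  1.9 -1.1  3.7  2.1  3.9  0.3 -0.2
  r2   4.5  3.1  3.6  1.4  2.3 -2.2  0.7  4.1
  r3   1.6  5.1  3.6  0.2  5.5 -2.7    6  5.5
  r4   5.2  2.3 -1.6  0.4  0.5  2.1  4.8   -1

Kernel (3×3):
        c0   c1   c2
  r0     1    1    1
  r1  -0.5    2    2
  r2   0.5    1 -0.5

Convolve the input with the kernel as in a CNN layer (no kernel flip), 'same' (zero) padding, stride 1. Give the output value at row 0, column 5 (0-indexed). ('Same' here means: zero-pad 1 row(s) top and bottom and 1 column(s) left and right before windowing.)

The receptive field on the zero-padded input at this output position is [0 0 0 / 3.6 2.5 2.8 / 2.1 3.9 0.3]. Elementwise product with the kernel and sum: 0·1 + 0·1 + 0·1 + 3.6·-0.5 + 2.5·2 + 2.8·2 + 2.1·0.5 + 3.9·1 + 0.3·-0.5.

13.6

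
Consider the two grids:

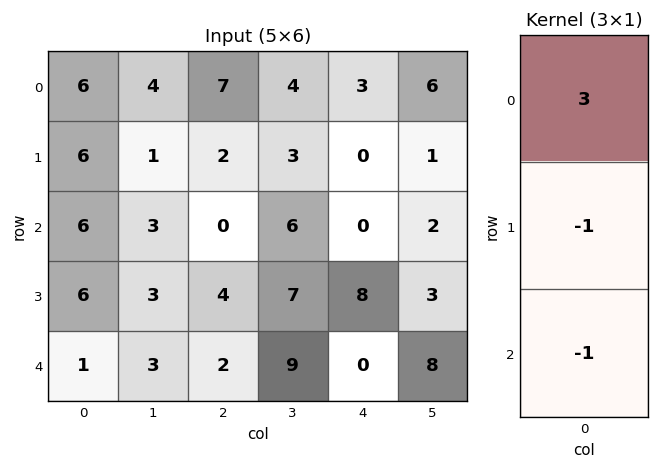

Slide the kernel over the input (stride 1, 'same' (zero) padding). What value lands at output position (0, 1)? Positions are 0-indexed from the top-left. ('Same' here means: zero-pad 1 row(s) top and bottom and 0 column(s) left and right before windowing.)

The receptive field on the zero-padded input at this output position is [0 / 4 / 1]. Elementwise product with the kernel and sum: 0·3 + 4·-1 + 1·-1.

-5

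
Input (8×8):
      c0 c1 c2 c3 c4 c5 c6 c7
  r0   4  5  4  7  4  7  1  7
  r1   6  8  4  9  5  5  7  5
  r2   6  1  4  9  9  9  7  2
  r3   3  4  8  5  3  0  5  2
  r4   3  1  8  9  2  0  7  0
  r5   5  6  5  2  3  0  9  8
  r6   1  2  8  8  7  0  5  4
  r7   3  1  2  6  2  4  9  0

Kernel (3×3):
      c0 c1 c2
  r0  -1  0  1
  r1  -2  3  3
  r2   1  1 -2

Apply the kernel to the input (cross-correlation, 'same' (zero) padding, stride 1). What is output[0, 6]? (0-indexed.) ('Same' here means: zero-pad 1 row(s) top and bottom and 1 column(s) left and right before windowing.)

12

The receptive field on the zero-padded input at this output position is [0 0 0 / 7 1 7 / 5 7 5]. Elementwise product with the kernel and sum: 0·-1 + 0·1 + 7·-2 + 1·3 + 7·3 + 5·1 + 7·1 + 5·-2.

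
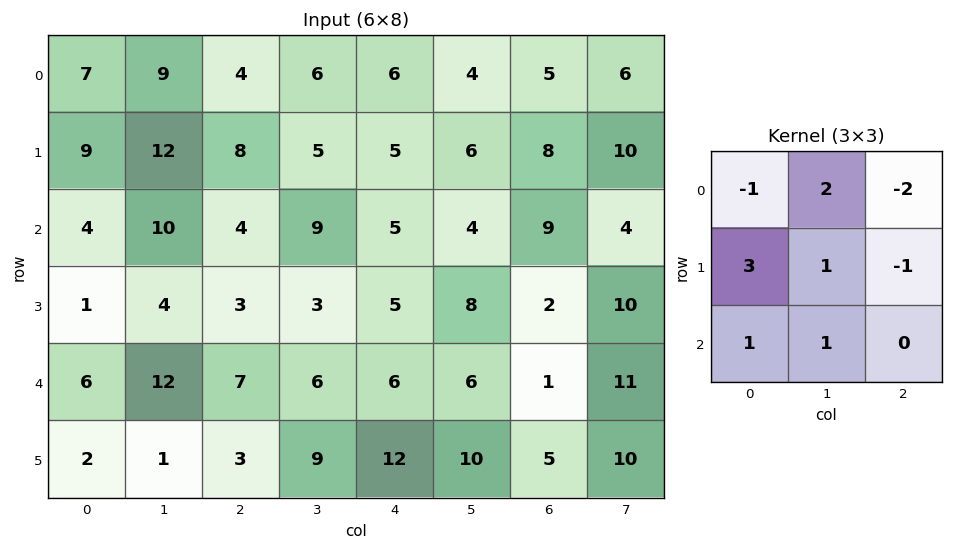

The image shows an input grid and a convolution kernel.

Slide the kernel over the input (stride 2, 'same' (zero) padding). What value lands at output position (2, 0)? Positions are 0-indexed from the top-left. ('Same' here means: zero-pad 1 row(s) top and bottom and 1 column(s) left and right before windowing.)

-10

The receptive field on the zero-padded input at this output position is [0 1 4 / 0 6 12 / 0 2 1]. Elementwise product with the kernel and sum: 0·-1 + 1·2 + 4·-2 + 0·3 + 6·1 + 12·-1 + 0·1 + 2·1.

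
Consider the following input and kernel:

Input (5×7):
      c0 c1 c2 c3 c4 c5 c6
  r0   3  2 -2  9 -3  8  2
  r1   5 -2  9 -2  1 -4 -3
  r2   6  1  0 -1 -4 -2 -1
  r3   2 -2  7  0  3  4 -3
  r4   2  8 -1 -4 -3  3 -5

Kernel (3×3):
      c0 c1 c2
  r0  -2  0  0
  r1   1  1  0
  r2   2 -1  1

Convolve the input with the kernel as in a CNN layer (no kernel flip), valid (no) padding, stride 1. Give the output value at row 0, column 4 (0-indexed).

The receptive field on the input at this output position is [-3 8 2 / 1 -4 -3 / -4 -2 -1]. Elementwise product with the kernel and sum: -3·-2 + 1·1 + -4·1 + -4·2 + -2·-1 + -1·1.

-4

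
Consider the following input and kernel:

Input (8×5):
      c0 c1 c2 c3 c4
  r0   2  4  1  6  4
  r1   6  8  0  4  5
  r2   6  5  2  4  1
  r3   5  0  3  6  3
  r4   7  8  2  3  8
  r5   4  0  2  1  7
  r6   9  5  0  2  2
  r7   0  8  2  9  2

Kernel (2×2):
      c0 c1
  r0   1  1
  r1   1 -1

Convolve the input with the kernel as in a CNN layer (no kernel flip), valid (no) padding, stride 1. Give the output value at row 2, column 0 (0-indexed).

The receptive field on the input at this output position is [6 5 / 5 0]. Elementwise product with the kernel and sum: 6·1 + 5·1 + 5·1 + 0·-1.

16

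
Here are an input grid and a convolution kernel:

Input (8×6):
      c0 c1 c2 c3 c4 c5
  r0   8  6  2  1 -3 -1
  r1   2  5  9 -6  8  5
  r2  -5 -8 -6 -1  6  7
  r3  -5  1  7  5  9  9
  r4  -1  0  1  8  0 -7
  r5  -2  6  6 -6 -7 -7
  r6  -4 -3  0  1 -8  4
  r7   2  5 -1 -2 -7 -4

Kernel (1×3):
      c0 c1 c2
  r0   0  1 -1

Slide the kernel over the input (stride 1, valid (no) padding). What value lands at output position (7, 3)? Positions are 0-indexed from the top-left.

The receptive field on the input at this output position is [-2 -7 -4]. Elementwise product with the kernel and sum: -7·1 + -4·-1.

-3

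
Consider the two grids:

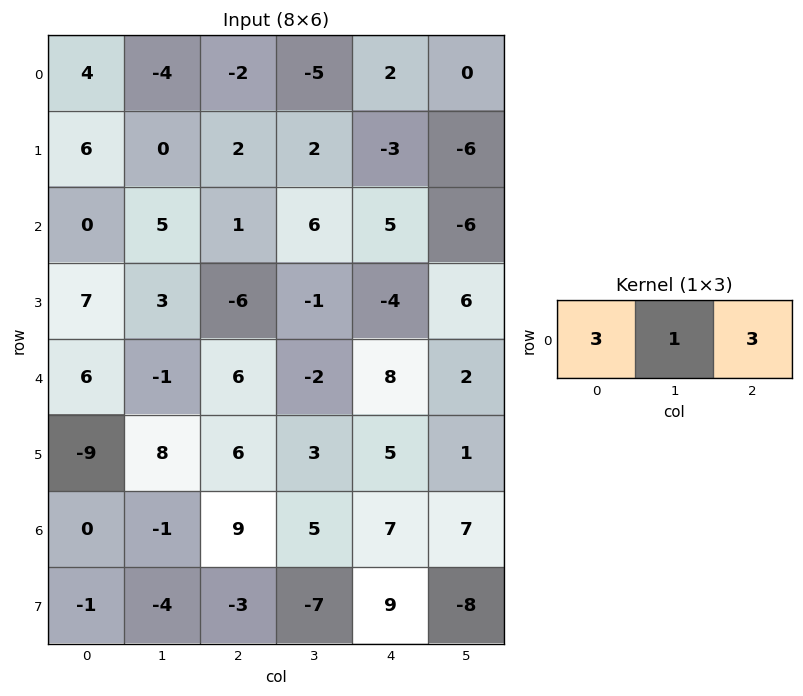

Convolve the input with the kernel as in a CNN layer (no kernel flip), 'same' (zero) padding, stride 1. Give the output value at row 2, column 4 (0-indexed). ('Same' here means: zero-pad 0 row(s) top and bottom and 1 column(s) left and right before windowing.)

The receptive field on the zero-padded input at this output position is [6 5 -6]. Elementwise product with the kernel and sum: 6·3 + 5·1 + -6·3.

5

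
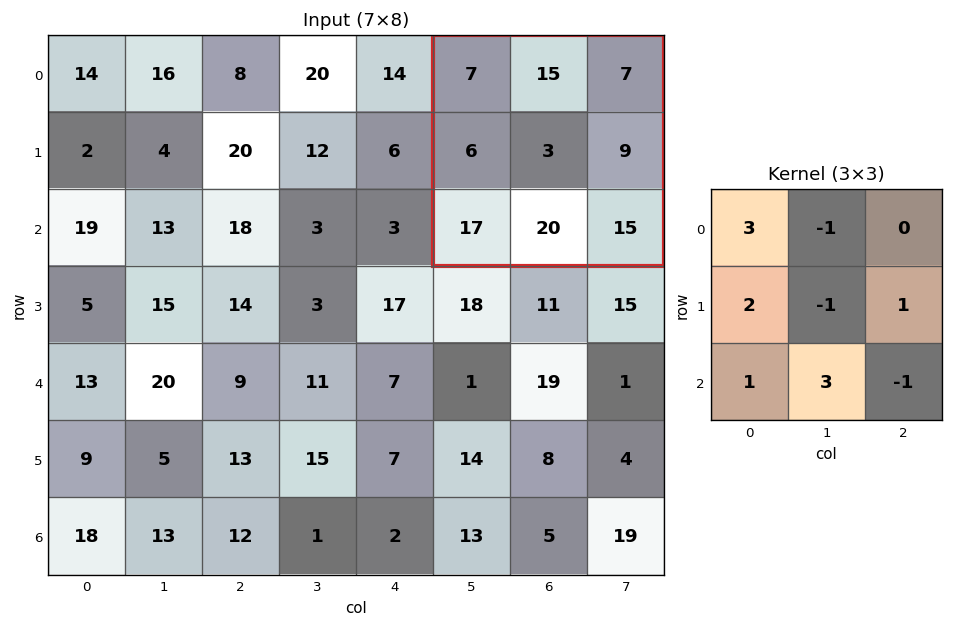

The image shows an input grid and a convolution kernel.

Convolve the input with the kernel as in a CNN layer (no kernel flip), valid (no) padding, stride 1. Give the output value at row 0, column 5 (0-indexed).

The receptive field on the input at this output position is [7 15 7 / 6 3 9 / 17 20 15]. Elementwise product with the kernel and sum: 7·3 + 15·-1 + 6·2 + 3·-1 + 9·1 + 17·1 + 20·3 + 15·-1.

86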